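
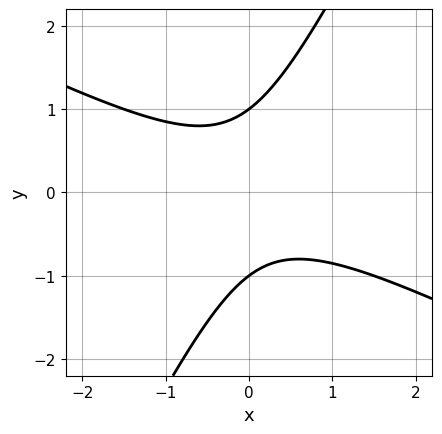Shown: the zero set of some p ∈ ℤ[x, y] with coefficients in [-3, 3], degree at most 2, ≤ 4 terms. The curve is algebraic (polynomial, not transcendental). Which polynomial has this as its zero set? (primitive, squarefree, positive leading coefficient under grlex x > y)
2*x^2 + 3*x*y - 2*y^2 + 2

1. deg p = 2. The shape is more complex than any degree-1 curve.
2. Reading off the gridlines: it misses every integer gridline on the x-axis; among the integer gridlines, it crosses the y-axis at y ∈ {-1, 1}.
3. Putting this together gives p.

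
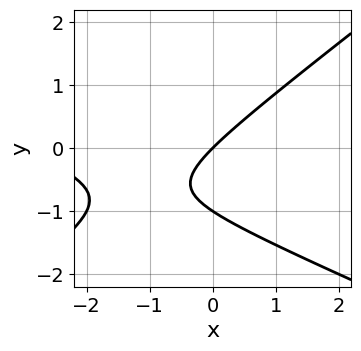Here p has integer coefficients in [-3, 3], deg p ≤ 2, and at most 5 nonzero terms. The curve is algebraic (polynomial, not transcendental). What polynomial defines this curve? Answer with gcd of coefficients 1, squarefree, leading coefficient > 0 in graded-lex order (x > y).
(a) deg p = 2. No degree-1 curve has this shape.
(b) Checking where it meets the axes: one x-axis crossing is at x = 0; among the integer gridlines, it crosses the y-axis at y ∈ {-1, 0}.
(c) These observations pin down the coefficients.

x^2 + x*y - 3*y^2 + 3*x - 3*y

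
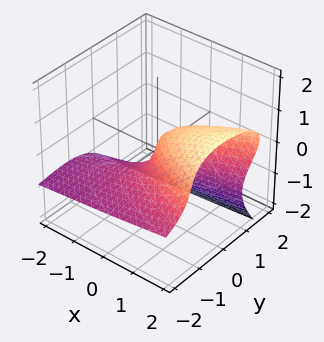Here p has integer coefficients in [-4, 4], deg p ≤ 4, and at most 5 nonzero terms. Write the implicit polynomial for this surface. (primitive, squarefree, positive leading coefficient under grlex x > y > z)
(a) Degree: no degree-2 surface has this shape, so deg p = 3.
(b) Against the integer gridlines: one z-axis crossing is at z = 0; one x-axis crossing is at x = 0.
(c) Putting this together gives p.

3*y*z^2 + 3*z^3 + 2*y^2 - 3*y*z - 2*x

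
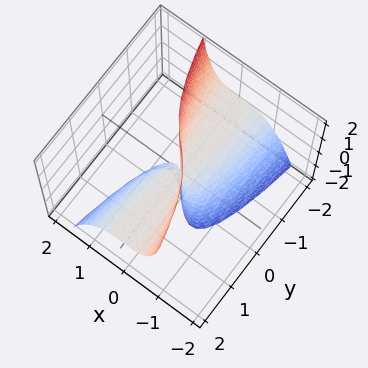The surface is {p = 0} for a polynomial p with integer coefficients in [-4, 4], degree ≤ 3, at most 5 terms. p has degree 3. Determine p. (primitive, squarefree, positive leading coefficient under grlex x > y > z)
First, deg p = 3.
Then, from the axis intercepts and sections: the visible z-axis segment lies entirely on the surface; the visible y-axis segment lies entirely on the surface.
Finally, together with the visible shape, these determine p as stated.

2*x^3 + x*z + y*z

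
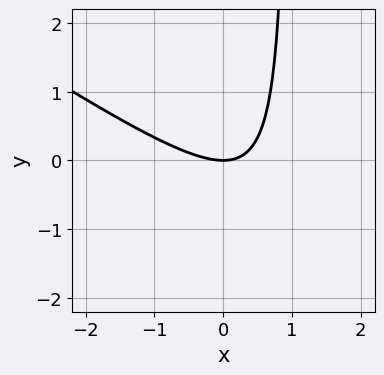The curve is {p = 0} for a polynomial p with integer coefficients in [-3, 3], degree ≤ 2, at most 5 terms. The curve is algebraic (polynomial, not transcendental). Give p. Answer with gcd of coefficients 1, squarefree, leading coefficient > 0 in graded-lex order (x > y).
Degree: no degree-1 curve has this shape, so deg p = 2.
From the axis intercepts and sections: it crosses the y-axis at the gridline y = 0; it crosses the x-axis at the gridline x = 0.
Fitting integer coefficients to these (and the overall shape) gives p.

2*x^2 + 3*x*y - 3*y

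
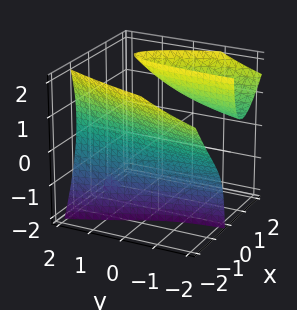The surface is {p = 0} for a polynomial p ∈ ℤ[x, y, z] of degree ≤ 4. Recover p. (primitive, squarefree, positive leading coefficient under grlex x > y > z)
3*x^3 + 2*x*y*z - x*z^2 - 3*x*z + 3

The picture has 3 separate pieces.
deg p = 3.
Observable constraints: it misses every integer gridline on the z-axis; one x-axis crossing is at x = -1; no y-intercept at any integer in the box.
Assembling these constraints gives the stated polynomial.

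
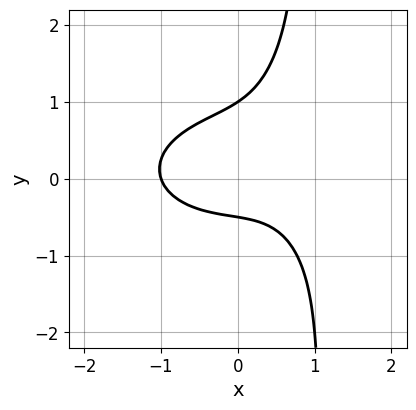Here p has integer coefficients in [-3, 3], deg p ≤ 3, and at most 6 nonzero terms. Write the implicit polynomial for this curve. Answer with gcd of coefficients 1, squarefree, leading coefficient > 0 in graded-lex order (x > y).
x^3 + 2*x*y^2 - 2*y^2 + y + 1

1. The degree is 3 — the shape is more complex than any degree-2 curve.
2. Checking where it meets the axes: one x-axis crossing is at x = -1; one y-axis crossing is at y = 1.
3. Putting this together gives p.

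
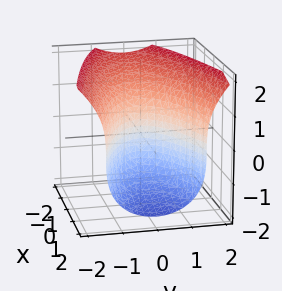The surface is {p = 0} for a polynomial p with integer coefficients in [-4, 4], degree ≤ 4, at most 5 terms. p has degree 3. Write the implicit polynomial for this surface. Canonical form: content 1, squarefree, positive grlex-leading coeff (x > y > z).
z^3 - 3*y^2 + 3*x

(a) deg p = 3. No degree-2 surface has this shape.
(b) Against the integer gridlines: it crosses the z-axis at the gridline z = 0; it crosses the y-axis at the gridline y = 0.
(c) The integer polynomial consistent with all of this is the stated p.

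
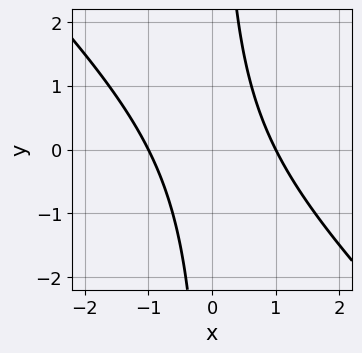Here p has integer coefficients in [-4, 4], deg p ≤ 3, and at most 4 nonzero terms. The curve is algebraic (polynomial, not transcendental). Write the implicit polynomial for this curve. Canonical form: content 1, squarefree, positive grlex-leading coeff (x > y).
x^2 + x*y - 1

The degree is 2 — a generic line meets the curve in up to 2 points.
Reading off the gridlines: the curve avoids every integer y-axis point in the box; the x-axis gridline crossings are at x ∈ {-1, 1}.
Together with the visible shape, these determine p as stated.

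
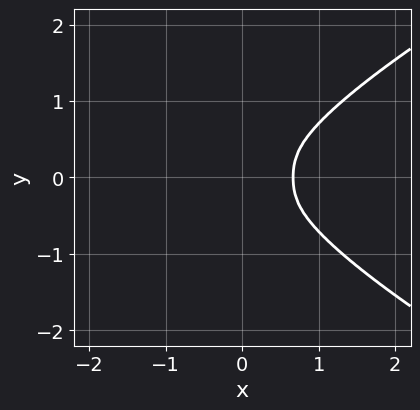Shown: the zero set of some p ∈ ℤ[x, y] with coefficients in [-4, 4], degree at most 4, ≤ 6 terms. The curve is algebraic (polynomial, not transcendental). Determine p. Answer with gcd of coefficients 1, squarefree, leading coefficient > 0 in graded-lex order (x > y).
2*y^4 - 3*x^3 + x*y^2 + 2*x^2

First, degree: a generic line meets the curve in up to 4 points, so deg p = 4.
Then, symmetries: it's symmetric under y → −y, forcing even powers of y.
Finally, fitting integer coefficients to these (and the overall shape) gives p.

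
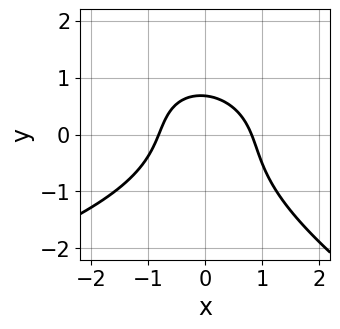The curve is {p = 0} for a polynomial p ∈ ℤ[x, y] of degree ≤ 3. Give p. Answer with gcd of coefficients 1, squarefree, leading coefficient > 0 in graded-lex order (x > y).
x*y^2 + 2*y^3 + 3*x^2 + 2*y - 2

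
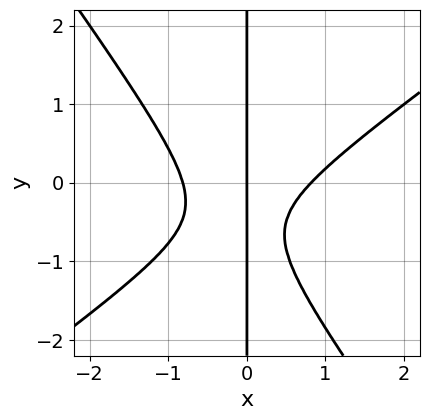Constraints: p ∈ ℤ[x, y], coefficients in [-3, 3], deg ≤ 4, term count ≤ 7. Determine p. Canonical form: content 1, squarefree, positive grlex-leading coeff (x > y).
(a) deg p = 3. No degree-2 curve has this shape.
(b) Checking where it meets the axes: one x-axis crossing is at x = 0; the visible y-axis segment lies entirely on the curve.
(c) Matching integer coefficients to the picture gives p.

3*x^3 - 2*x^2*y - 3*x*y^2 - 3*x*y - 2*x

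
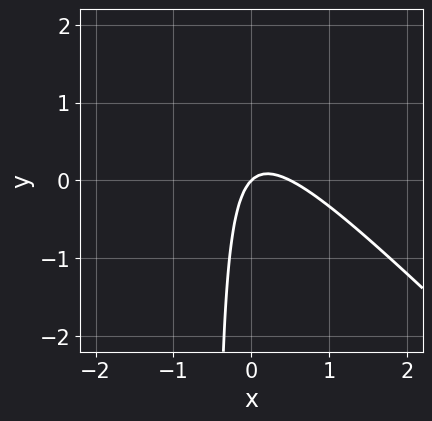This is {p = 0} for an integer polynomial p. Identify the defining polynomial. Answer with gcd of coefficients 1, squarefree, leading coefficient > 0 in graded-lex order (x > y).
2*x^2 + 2*x*y - x + y

1. The degree is 2 — a generic line meets the curve in up to 2 points.
2. From the axis intercepts and sections: it meets the y-axis at y = 0 (among the integer gridlines); it crosses the x-axis at the gridline x = 0.
3. Fitting integer coefficients to these (and the overall shape) gives p.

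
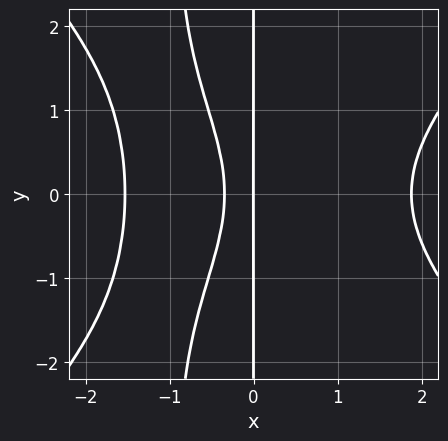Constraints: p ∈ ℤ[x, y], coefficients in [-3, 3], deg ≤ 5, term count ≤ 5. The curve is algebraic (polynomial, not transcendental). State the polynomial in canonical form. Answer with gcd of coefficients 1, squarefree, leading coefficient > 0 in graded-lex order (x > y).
First, deg p = 4.
Next, symmetries: mirror symmetry y ↦ −y ⇒ only even powers of y.
Next, observable constraints: the visible y-axis segment lies entirely on the curve; one x-axis crossing is at x = 0.
Finally, the integer polynomial consistent with all of this is the stated p.

x^4 - x^2*y^2 - x*y^2 - 3*x^2 - x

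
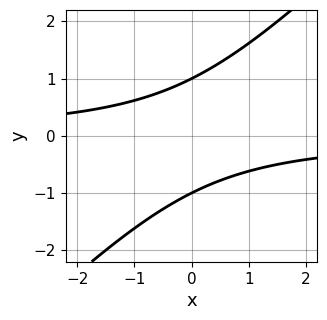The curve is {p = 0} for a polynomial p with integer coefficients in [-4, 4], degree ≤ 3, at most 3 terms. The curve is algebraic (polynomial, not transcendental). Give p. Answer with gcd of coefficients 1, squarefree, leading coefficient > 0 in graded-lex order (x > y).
The degree is 2 — a generic line meets the curve in up to 2 points.
From the axis intercepts and sections: it misses every integer gridline on the x-axis; the y-axis gridline crossings are at y ∈ {-1, 1}.
Putting this together gives p.

x*y - y^2 + 1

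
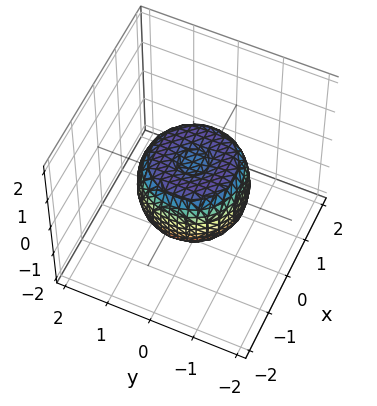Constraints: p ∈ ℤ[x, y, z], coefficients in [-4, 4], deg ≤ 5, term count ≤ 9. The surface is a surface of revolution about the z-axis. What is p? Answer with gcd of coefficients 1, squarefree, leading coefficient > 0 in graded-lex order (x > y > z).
(a) Degree: the shape is more complex than any degree-3 surface, so deg p = 4.
(b) Symmetries: every cross-section ⟂ z is a circle, so x, y appear only via x² + y².
(c) Observable constraints: a circular section at z = 0 has radius between 1 and 2.
(d) Matching integer coefficients to the picture gives p.

2*x^4 + 4*x^2*y^2 + 2*y^4 - 2*x^2 - 2*y^2 + 2*z^2 - 1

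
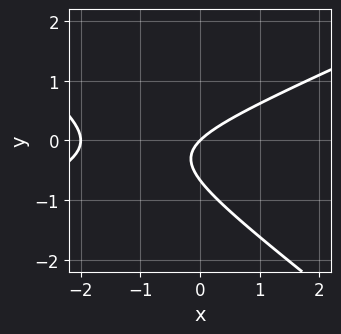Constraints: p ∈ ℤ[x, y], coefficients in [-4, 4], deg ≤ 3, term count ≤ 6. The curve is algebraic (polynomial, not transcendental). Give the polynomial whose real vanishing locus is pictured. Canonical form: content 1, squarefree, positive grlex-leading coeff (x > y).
x^2 - x*y - 3*y^2 + 2*x - 2*y

First, the degree is 2 — no degree-1 curve has this shape.
Then, reading off the gridlines: among the integer gridlines, it crosses the x-axis at x ∈ {-2, 0}; one y-axis crossing is at y = 0.
Finally, fitting integer coefficients to these (and the overall shape) gives p.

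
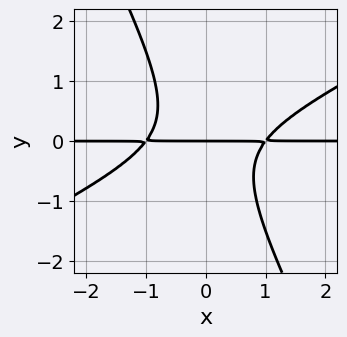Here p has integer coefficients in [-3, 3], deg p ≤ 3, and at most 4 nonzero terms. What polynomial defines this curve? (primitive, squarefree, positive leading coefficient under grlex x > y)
First, deg p = 3. A generic line meets the curve in up to 3 points.
Then, checking where it meets the axes: the visible x-axis segment lies entirely on the curve; one y-axis crossing is at y = 0.
Finally, assembling these constraints gives the stated polynomial.

2*x^2*y - 3*x*y^2 - 2*y^3 - 2*y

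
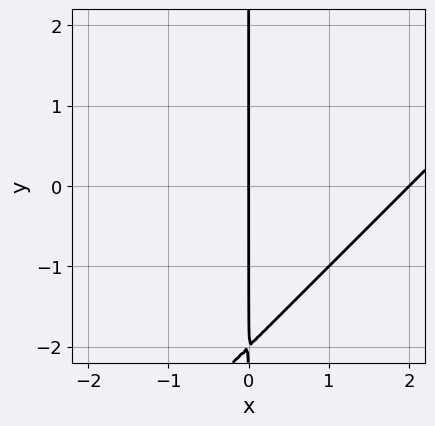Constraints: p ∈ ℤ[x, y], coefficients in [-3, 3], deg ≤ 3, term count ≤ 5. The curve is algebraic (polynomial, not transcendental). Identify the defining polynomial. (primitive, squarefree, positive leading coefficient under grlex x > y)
x^2 - x*y - 2*x

deg p = 2. The shape is more complex than any degree-1 curve.
From the axis intercepts and sections: among the integer gridlines, it crosses the x-axis at x ∈ {0, 2}; the visible y-axis segment lies entirely on the curve.
Solving for integer coefficients yields p as stated.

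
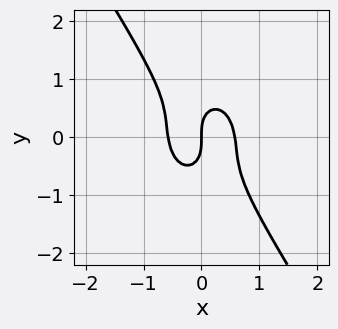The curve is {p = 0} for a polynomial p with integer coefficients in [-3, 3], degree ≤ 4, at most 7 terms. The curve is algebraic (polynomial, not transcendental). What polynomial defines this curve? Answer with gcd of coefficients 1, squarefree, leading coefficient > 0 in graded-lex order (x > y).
deg p = 3. The shape is more complex than any degree-2 curve.
Observable constraints: it meets the y-axis at y = 0 (among the integer gridlines); it meets the x-axis at x = 0 (among the integer gridlines).
Solving for integer coefficients yields p as stated.

3*x^3 + x^2*y + x*y^2 + y^3 - x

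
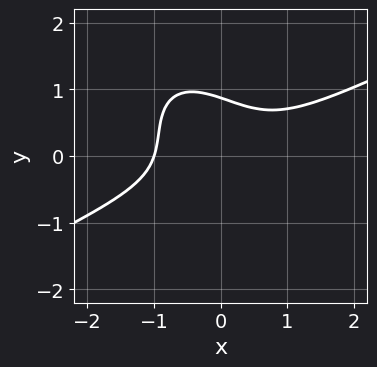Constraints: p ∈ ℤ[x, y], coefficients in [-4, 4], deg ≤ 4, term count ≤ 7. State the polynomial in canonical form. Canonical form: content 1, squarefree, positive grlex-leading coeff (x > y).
2*x^3 - 2*x^2*y - 3*x*y^2 - 3*y^3 + 2

(a) deg p = 3. The shape is more complex than any degree-2 curve.
(b) Observable constraints: it meets the x-axis at x = -1 (among the integer gridlines).
(c) These observations pin down the coefficients.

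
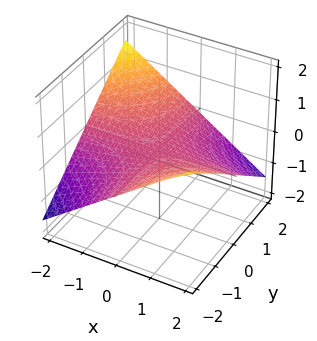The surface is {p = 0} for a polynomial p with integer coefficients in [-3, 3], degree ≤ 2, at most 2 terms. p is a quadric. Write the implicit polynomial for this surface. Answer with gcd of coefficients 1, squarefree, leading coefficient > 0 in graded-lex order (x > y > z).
x*y + 3*z

deg p = 2.
From the axis intercepts and sections: it meets the z-axis at z = 0 (among the integer gridlines); every point of the x-axis in the box is on the surface; the visible y-axis segment lies entirely on the surface.
Together with the visible shape, these determine p as stated.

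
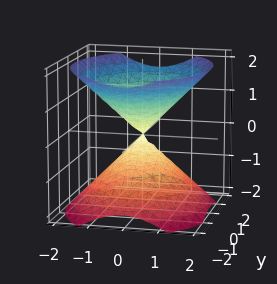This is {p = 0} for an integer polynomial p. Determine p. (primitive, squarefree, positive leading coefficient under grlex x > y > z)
The picture has 2 separate pieces. Treating them together as one polynomial.
Degree: two nappes meeting at a single point; a quadric, so deg p = 2.
Symmetries: the y ↦ −y reflection is a symmetry, so y appears only in even powers; it's symmetric under z → −z, forcing even powers of z; the x ↦ −x reflection is a symmetry, so x appears only in even powers.
Checking where it meets the axes: one y-axis crossing is at y = 0; one x-axis crossing is at x = 0; it crosses the z-axis at the gridline z = 0.
Assembling these constraints gives the stated polynomial.

3*x^2 + 2*y^2 - 3*z^2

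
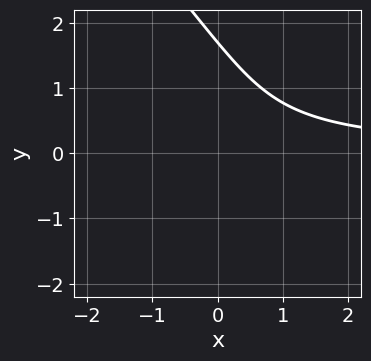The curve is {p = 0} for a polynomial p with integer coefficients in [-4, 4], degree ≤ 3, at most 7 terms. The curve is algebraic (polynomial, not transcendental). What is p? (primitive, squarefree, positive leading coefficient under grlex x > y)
First, the degree is 3 — no degree-2 curve has this shape.
Next, checking where it meets the axes: no x-intercept at any integer in the box.
Finally, the integer polynomial consistent with all of this is the stated p.

x*y^2 + y^3 + 2*x*y - y^2 - 2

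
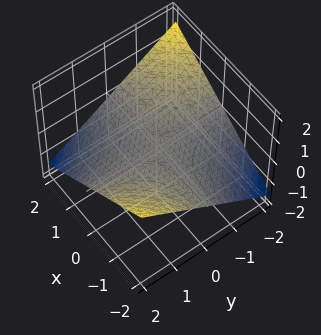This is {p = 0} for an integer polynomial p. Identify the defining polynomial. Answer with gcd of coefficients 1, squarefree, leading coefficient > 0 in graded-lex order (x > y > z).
x*y + 3*z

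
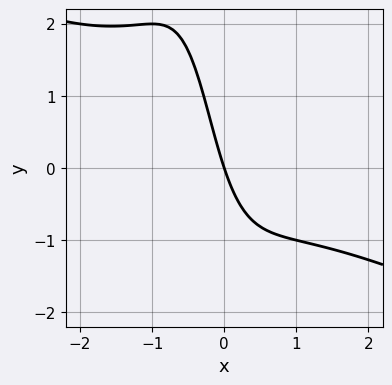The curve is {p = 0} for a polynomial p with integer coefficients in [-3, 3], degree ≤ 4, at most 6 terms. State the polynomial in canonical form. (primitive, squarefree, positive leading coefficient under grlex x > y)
x^3 + 2*x^2*y + x*y + 3*x + y

First, degree: a generic line meets the curve in up to 3 points, so deg p = 3.
Next, from the visible intercepts: it meets the y-axis at y = 0 (among the integer gridlines); it crosses the x-axis at the gridline x = 0.
Finally, solving for integer coefficients yields p as stated.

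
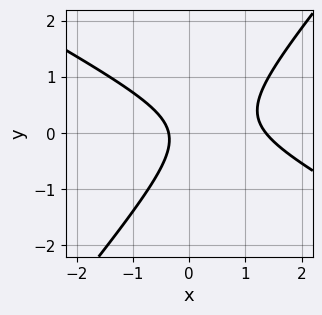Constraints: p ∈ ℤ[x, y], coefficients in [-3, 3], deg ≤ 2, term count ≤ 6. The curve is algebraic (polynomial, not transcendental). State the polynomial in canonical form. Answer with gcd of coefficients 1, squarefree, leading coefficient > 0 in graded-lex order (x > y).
2*x^2 + 2*x*y - 3*y^2 - 2*x - 1

(a) Degree: the shape is more complex than any degree-1 curve, so deg p = 2.
(b) Reading off the gridlines: the curve avoids every integer y-axis point in the box.
(c) Fitting integer coefficients to these (and the overall shape) gives p.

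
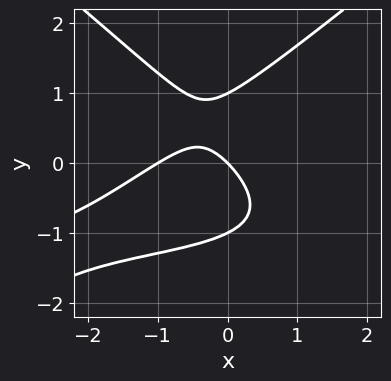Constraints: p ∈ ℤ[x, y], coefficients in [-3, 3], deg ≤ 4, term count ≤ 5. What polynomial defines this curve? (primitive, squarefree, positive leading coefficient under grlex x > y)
2*x^2*y - 3*y^3 + 3*x^2 + 3*x + 3*y

First, the degree is 3 — the shape is more complex than any degree-2 curve.
Next, reading off the gridlines: the y-axis gridline crossings are at y ∈ {-1, 0, 1}; the x-axis gridline crossings are at x ∈ {-1, 0}.
Finally, matching integer coefficients to the picture gives p.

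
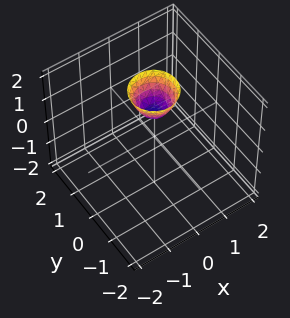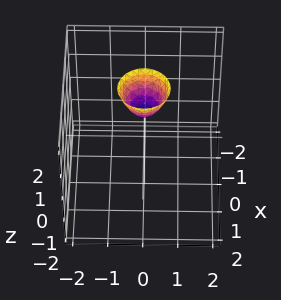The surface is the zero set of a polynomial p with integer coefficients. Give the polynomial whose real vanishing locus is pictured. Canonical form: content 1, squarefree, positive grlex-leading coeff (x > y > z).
Degree: the shape is more complex than any degree-1 surface, so deg p = 2.
By symmetry, the surface is invariant under rotation about z: p = q(x² + y², z).
Reading off the gridlines: a circular section at z = 2 has radius between 0 and 1; no y-intercept at any integer in the box; the surface avoids every integer x-axis point in the box.
Assembling these constraints gives the stated polynomial. Check: (0, 0, 1) on the z-axis lies on the surface, and p(0, 0, 1) = 0. ✓

2*x^2 + 2*y^2 - z + 1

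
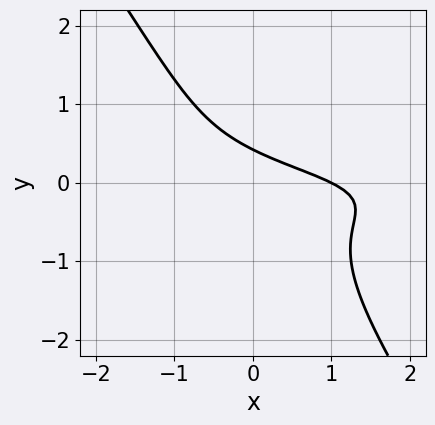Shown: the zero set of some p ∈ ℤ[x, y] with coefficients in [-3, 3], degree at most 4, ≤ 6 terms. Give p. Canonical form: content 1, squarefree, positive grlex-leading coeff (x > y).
deg p = 3. The shape is more complex than any degree-2 curve.
Observable constraints: it meets the x-axis at x = 1 (among the integer gridlines).
Solving for integer coefficients yields p as stated.

3*x*y^2 + 2*y^3 + x + 2*y - 1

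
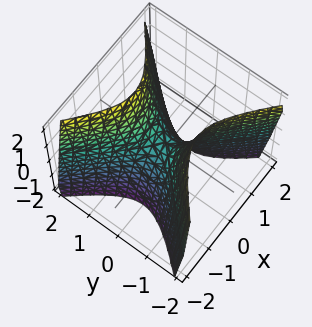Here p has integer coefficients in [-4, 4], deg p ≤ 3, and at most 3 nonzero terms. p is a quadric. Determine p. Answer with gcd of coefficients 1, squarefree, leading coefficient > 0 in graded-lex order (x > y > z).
2*x^2 - 2*y^2 + z

(a) The degree is 2 — a saddle surface; a quadric.
(b) Symmetries: mirror symmetry x ↦ −x ⇒ only even powers of x; mirror symmetry y ↦ −y ⇒ only even powers of y.
(c) From the visible intercepts: it crosses the z-axis at the gridline z = 0; it crosses the x-axis at the gridline x = 0.
(d) The integer polynomial consistent with all of this is the stated p.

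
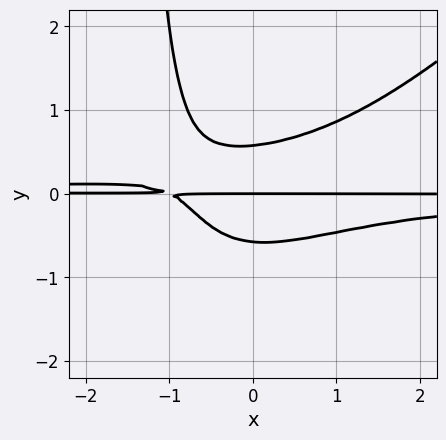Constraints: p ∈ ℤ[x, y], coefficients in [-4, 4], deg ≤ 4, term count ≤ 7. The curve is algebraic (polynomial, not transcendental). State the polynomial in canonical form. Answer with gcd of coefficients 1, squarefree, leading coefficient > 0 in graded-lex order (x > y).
First, the degree is 4 — the shape is more complex than any degree-3 curve.
Next, checking where it meets the axes: one y-axis crossing is at y = 0; the visible x-axis segment lies entirely on the curve.
Finally, putting this together gives p.

2*x^2*y^2 - 2*x*y^3 - 3*y^3 + x*y + y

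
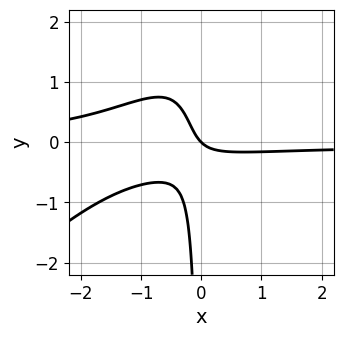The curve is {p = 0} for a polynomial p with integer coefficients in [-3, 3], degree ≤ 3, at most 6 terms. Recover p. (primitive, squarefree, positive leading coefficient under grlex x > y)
2*x^2*y - 2*x*y^2 + 3*x*y + x + y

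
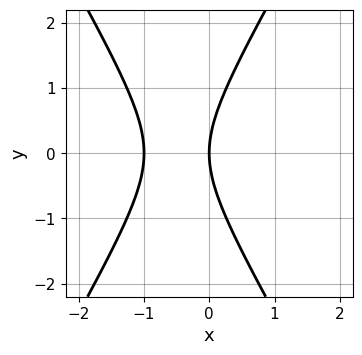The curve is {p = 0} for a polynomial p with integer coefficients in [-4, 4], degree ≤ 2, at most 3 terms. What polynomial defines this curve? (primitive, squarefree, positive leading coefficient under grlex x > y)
The degree is 2 — a generic line meets the curve in up to 2 points.
Symmetries: the y ↦ −y reflection is a symmetry, so y appears only in even powers.
Checking where it meets the axes: it crosses the y-axis at the gridline y = 0; the x-axis gridline crossings are at x ∈ {-1, 0}.
Putting this together gives p.

3*x^2 - y^2 + 3*x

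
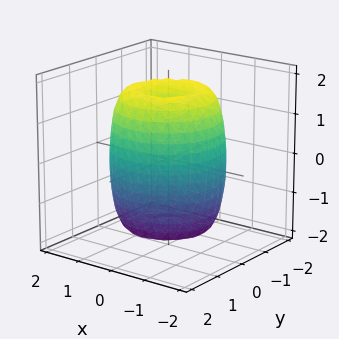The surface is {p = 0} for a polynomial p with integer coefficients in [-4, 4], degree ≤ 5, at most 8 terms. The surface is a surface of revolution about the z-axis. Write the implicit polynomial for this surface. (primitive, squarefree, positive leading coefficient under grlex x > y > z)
2*x^4 + 4*x^2*y^2 + 2*y^4 - 3*x^2 - 3*y^2 + z^2 - 2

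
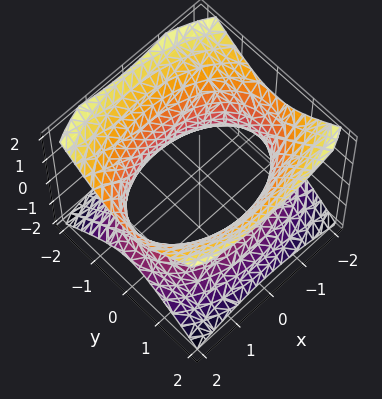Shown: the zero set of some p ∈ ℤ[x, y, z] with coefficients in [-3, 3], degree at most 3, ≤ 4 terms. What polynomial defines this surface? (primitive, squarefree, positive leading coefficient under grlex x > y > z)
x^2 + 2*y^2 - 2*z^2 - 3

deg p = 2. An hourglass — one-sheet hyperboloid; a quadric.
Symmetries: the x ↦ −x reflection is a symmetry, so x appears only in even powers; it's symmetric under y → −y, forcing even powers of y; the z ↦ −z reflection is a symmetry, so z appears only in even powers.
From the visible intercepts: the surface avoids every integer z-axis point in the box.
The integer polynomial consistent with all of this is the stated p.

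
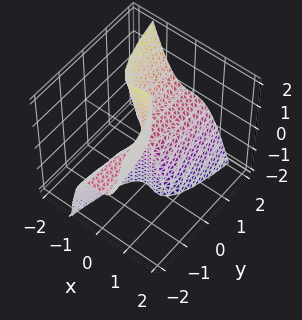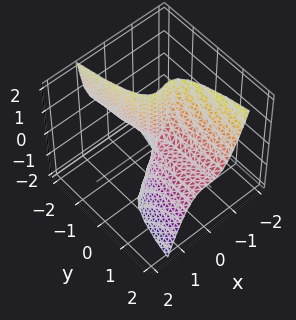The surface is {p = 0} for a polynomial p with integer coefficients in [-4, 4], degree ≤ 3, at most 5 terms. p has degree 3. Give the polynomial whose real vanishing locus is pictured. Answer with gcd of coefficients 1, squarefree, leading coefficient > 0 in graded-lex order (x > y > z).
3*x^3 + x^2*z + y*z

deg p = 3.
From the visible intercepts: the visible z-axis segment lies entirely on the surface; one x-axis crossing is at x = 0.
Assembling these constraints gives the stated polynomial.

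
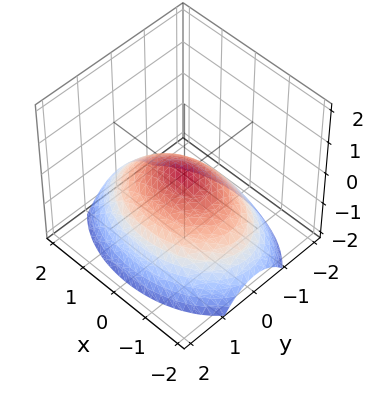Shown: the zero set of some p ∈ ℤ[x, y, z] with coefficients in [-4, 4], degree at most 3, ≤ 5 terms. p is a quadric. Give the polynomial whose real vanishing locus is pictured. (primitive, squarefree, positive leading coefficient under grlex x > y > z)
x^2 + 2*y^2 + 3*z

First, the degree is 2 — a paraboloid; a quadric.
Next, symmetries: it's symmetric under y → −y, forcing even powers of y; mirror symmetry x ↦ −x ⇒ only even powers of x.
Next, from the axis intercepts and sections: it meets the z-axis at z = 0 (among the integer gridlines); it crosses the x-axis at the gridline x = 0.
Finally, solving for integer coefficients yields p as stated.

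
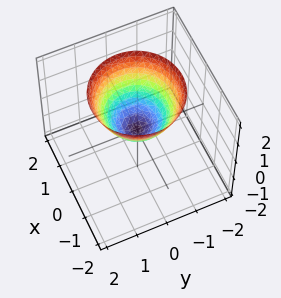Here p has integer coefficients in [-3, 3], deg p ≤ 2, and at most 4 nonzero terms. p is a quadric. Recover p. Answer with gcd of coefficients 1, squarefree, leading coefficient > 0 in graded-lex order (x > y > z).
1. Degree: a paraboloid; a quadric, so deg p = 2.
2. By symmetry, the surface is invariant under rotation about z: p = q(x² + y², z).
3. Checking where it meets the axes: it crosses the z-axis at the gridline z = 0; a circular section at z = 1 has radius exactly 1; it meets the y-axis at y = 0 (among the integer gridlines).
4. Assembling these constraints gives the stated polynomial.

x^2 + y^2 - z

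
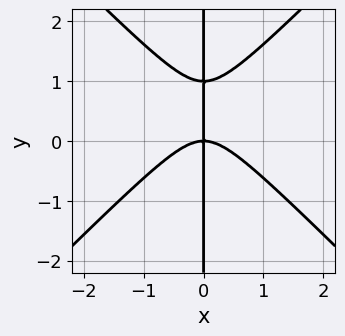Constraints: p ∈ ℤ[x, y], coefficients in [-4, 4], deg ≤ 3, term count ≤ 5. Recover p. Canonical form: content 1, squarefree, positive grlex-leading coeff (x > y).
(a) The degree is 3 — a generic line meets the curve in up to 3 points.
(b) Reading off the gridlines: the visible y-axis segment lies entirely on the curve; it meets the x-axis at x = 0 (among the integer gridlines).
(c) Matching integer coefficients to the picture gives p.

x^3 - x*y^2 + x*y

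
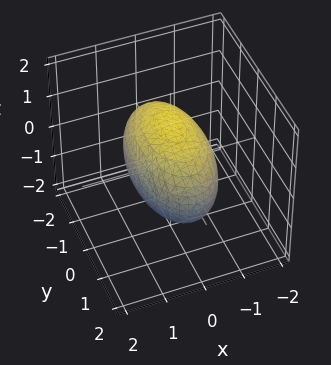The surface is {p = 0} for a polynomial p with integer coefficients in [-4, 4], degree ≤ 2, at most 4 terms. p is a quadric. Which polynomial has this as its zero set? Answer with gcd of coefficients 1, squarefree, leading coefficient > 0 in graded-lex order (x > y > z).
3*x^2 + y^2 + 2*z^2 - 3

(a) The degree is 2 — a closed, bounded, convex surface; a quadric.
(b) Symmetries: the x ↦ −x reflection is a symmetry, so x appears only in even powers; the y ↦ −y reflection is a symmetry, so y appears only in even powers; the z ↦ −z reflection is a symmetry, so z appears only in even powers.
(c) Observable constraints: the x-axis gridline crossings are at x ∈ {-1, 1}.
(d) Putting this together gives p.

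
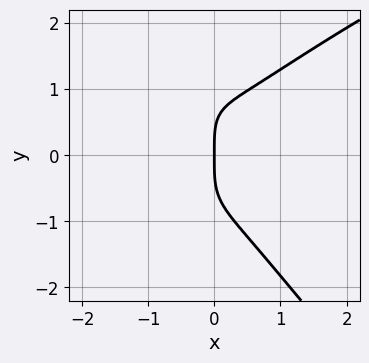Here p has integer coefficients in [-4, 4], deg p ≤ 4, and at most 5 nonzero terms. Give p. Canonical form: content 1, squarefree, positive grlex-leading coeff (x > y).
x*y^3 + y^4 - 3*x^3 - 2*x

(a) deg p = 4.
(b) From the axis intercepts and sections: it meets the y-axis at y = 0 (among the integer gridlines); one x-axis crossing is at x = 0.
(c) Matching integer coefficients to the picture gives p.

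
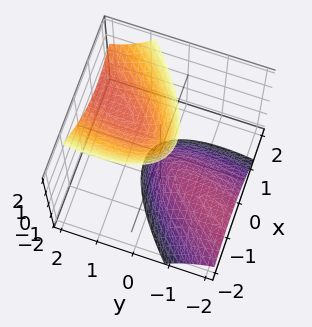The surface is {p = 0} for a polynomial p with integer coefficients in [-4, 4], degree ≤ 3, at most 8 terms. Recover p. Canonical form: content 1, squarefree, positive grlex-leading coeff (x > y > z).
(a) I count 2 distinct pieces.
(b) Degree: the shape is more complex than any degree-1 surface, so deg p = 2.
(c) From the axis intercepts and sections: among the integer gridlines, it crosses the z-axis at z ∈ {-1, 1}; the surface avoids every integer x-axis point in the box; no y-intercept at any integer in the box.
(d) Together with the visible shape, these determine p as stated.

3*x^2 - 3*x*y + y^2 - 3*y*z - z^2 + 1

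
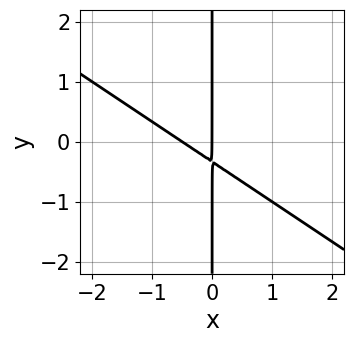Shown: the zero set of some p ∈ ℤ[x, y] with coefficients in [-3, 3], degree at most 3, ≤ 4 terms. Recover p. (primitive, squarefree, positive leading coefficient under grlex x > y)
2*x^2 + 3*x*y + x

First, the degree is 2 — the shape is more complex than any degree-1 curve.
Next, against the integer gridlines: it crosses the x-axis at the gridline x = 0; every point of the y-axis in the box is on the curve.
Finally, solving for integer coefficients yields p as stated.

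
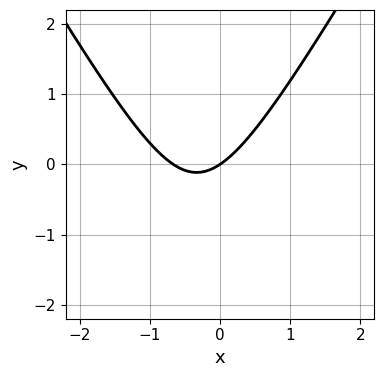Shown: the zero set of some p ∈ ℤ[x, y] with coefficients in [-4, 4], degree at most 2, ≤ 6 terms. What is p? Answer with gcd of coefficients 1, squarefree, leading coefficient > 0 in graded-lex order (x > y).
3*x^2 - y^2 + 2*x - 3*y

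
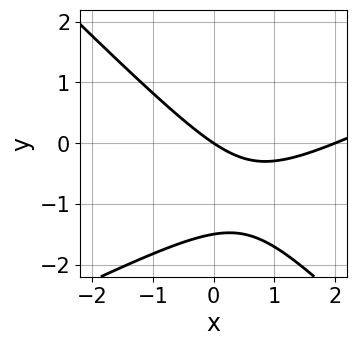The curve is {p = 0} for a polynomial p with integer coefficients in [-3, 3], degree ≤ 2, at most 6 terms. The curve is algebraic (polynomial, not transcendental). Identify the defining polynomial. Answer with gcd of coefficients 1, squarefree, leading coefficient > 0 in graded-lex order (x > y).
x^2 - x*y - 2*y^2 - 2*x - 3*y

1. The degree is 2 — a generic line meets the curve in up to 2 points.
2. Reading off the gridlines: one y-axis crossing is at y = 0; the x-axis gridline crossings are at x ∈ {0, 2}.
3. Putting this together gives p.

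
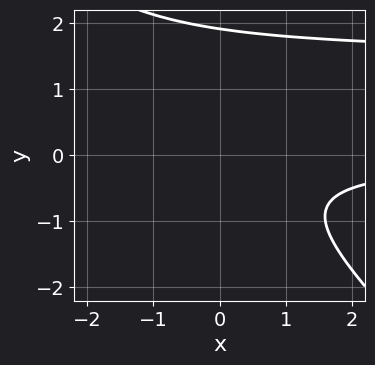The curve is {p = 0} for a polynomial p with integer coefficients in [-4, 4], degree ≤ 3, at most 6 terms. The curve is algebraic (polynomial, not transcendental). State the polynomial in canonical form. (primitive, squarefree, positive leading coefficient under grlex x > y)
Degree: a generic line meets the curve in up to 3 points, so deg p = 3.
Against the integer gridlines: no x-intercept at any integer in the box.
Assembling these constraints gives the stated polynomial.

2*x*y^2 + 2*y^3 - 3*x*y - 3*y^2 - 3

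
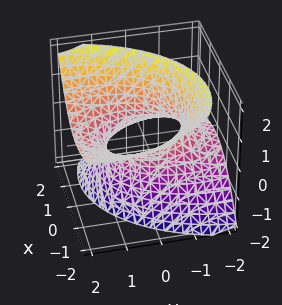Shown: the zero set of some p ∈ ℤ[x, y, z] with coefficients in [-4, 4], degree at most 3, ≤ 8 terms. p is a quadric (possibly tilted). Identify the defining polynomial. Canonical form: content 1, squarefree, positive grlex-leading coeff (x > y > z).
1. Degree: the shape is more complex than any degree-1 surface, so deg p = 2.
2. Against the integer gridlines: among the integer gridlines, it crosses the x-axis at x ∈ {-1, 1}; no z-intercept at any integer in the box.
3. Assembling these constraints gives the stated polynomial.

2*x^2 + 2*x*z + y^2 - 3*y*z - 2*z^2 - 2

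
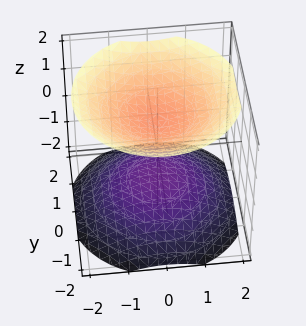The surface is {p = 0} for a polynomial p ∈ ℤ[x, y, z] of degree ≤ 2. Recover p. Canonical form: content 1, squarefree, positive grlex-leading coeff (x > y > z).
2*x^2 + 2*y^2 - 3*z^2 + 3

(a) There are 2 components. They look like related sheets of one shape, so recover p as a whole.
(b) deg p = 2. The shape is more complex than any degree-1 surface.
(c) Symmetry: the z-axis is an axis of rotation, so x and y enter only as x² + y².
(d) Observable constraints: the surface avoids every integer y-axis point in the box; the z-axis gridline crossings are at z ∈ {-1, 1}.
(e) Putting this together gives p.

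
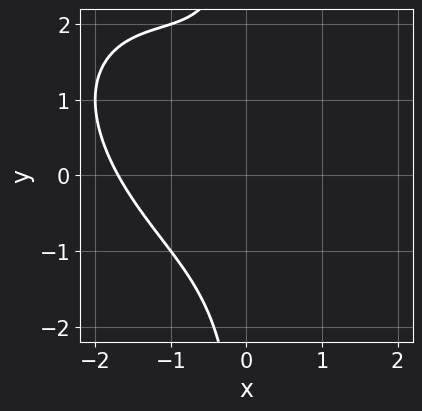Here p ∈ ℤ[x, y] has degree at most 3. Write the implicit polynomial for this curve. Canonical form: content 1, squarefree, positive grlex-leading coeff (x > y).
x^3 + x^2*y + x*y^2 + x^2 + 2

1. deg p = 3. The shape is more complex than any degree-2 curve.
2. From the visible intercepts: no y-intercept at any integer in the box.
3. The integer polynomial consistent with all of this is the stated p.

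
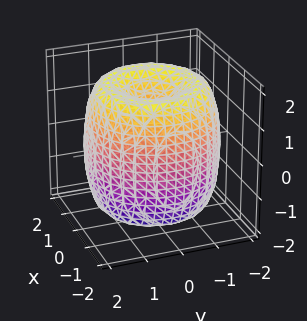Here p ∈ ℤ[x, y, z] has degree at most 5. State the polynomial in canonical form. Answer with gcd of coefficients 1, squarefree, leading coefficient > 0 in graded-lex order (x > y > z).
x^4 + 2*x^2*y^2 + y^4 - 3*x^2 - 3*y^2 + z^2 - 1

The degree is 4 — a generic line meets the surface in up to 4 points.
Symmetry: every cross-section ⟂ z is a circle, so x, y appear only via x² + y².
Checking where it meets the axes: the z-axis gridline crossings are at z ∈ {-1, 1}; a circular section at z = 0 has radius between 1 and 2.
Matching integer coefficients to the picture gives p.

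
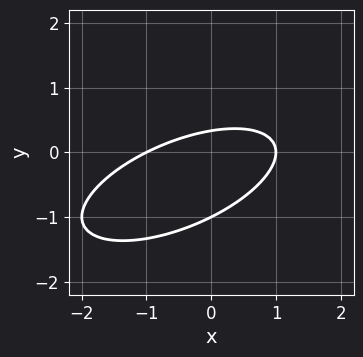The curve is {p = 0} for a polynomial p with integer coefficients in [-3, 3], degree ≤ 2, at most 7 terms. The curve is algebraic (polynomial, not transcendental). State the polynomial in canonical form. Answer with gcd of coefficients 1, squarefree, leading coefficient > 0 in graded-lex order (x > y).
1. The degree is 2 — the shape is more complex than any degree-1 curve.
2. From the axis intercepts and sections: among the integer gridlines, it crosses the x-axis at x ∈ {-1, 1}; one y-axis crossing is at y = -1.
3. These observations pin down the coefficients.

x^2 - 2*x*y + 3*y^2 + 2*y - 1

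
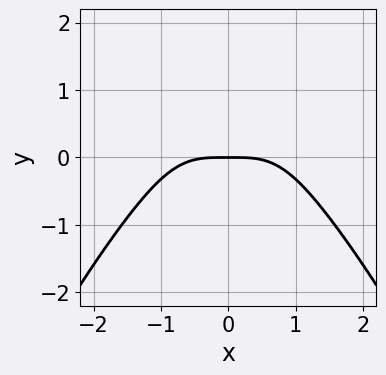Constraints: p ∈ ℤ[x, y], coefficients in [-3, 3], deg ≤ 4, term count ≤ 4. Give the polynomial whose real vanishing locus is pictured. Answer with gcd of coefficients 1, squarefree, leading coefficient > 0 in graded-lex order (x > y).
2*x^4 + 3*x^2*y + 2*y^3 + 3*y

Degree: the shape is more complex than any degree-3 curve, so deg p = 4.
Symmetries: the x ↦ −x reflection is a symmetry, so x appears only in even powers.
From the visible intercepts: it crosses the y-axis at the gridline y = 0; it meets the x-axis at x = 0 (among the integer gridlines).
Solving for integer coefficients yields p as stated.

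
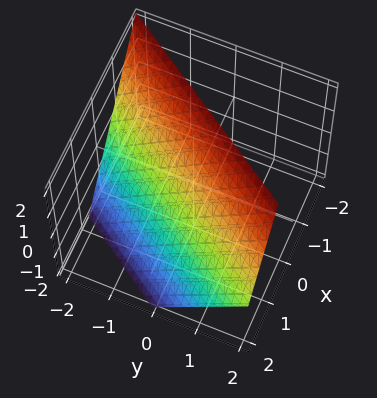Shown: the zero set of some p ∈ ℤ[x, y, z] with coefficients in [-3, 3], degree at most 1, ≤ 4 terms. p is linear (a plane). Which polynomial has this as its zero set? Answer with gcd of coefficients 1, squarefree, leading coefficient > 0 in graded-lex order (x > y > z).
deg p = 1. Every cross-section is a straight line — this is a plane.
Checking where it meets the axes: one y-axis crossing is at y = -1; it meets the z-axis at z = 1 (among the integer gridlines).
Assembling these constraints gives the stated polynomial.

3*x - 2*y + 2*z - 2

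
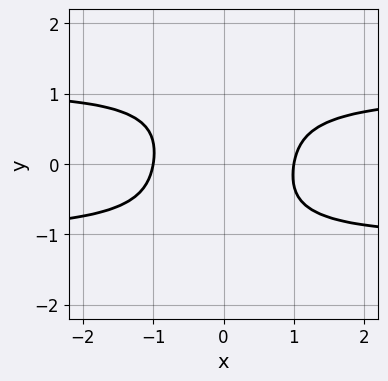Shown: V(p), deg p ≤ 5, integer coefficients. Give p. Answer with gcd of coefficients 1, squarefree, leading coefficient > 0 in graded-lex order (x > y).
3*x^2*y^2 + 3*y^4 - 3*x^2 + x*y + 3

(a) Degree: the shape is more complex than any degree-3 curve, so deg p = 4.
(b) From the visible intercepts: the x-axis gridline crossings are at x ∈ {-1, 1}; it misses every integer gridline on the y-axis.
(c) Matching integer coefficients to the picture gives p.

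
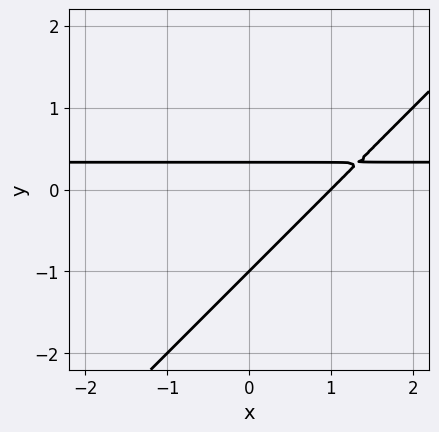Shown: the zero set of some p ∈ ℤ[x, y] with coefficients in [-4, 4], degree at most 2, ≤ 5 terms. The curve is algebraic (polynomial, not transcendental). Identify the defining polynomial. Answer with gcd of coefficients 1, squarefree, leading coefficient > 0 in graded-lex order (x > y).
3*x*y - 3*y^2 - x - 2*y + 1

1. The degree is 2 — the shape is more complex than any degree-1 curve.
2. Checking where it meets the axes: it crosses the x-axis at the gridline x = 1; it meets the y-axis at y = -1 (among the integer gridlines).
3. These observations pin down the coefficients.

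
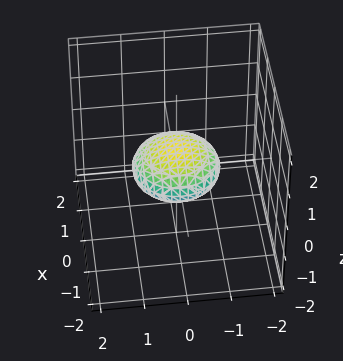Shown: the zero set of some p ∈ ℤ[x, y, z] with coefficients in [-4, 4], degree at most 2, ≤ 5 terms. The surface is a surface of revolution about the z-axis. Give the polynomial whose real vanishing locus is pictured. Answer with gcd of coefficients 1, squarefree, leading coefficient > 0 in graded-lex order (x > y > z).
x^2 + y^2 + 3*z^2 - 1

1. The degree is 2 — a generic line meets the surface in up to 2 points.
2. Symmetry: the surface is invariant under rotation about z: p = q(x² + y², z).
3. Against the integer gridlines: the y-axis gridline crossings are at y ∈ {-1, 1}; the x-axis gridline crossings are at x ∈ {-1, 1}; a circular section at z = 0 has radius exactly 1.
4. Fitting integer coefficients to these (and the overall shape) gives p.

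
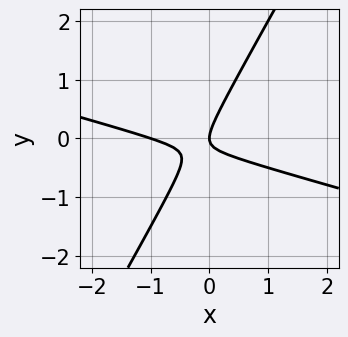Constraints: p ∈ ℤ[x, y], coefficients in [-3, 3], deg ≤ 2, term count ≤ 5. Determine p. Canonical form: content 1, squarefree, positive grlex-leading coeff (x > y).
1. The degree is 2 — the shape is more complex than any degree-1 curve.
2. From the visible intercepts: it crosses the y-axis at the gridline y = 0; the x-axis gridline crossings are at x ∈ {-1, 0}.
3. Putting this together gives p.

x^2 + 3*x*y - 2*y^2 + x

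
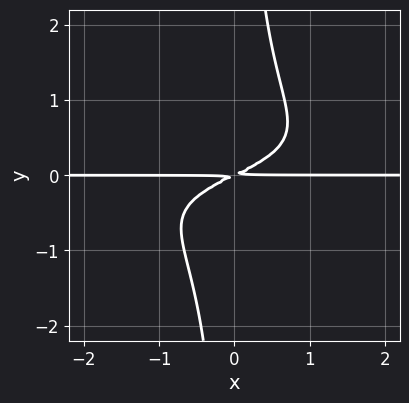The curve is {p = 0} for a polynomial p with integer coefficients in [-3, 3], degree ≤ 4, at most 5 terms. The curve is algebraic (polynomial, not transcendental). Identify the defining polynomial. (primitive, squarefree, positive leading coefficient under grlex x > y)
(a) Degree: no degree-3 curve has this shape, so deg p = 4.
(b) From the axis intercepts and sections: the visible x-axis segment lies entirely on the curve.
(c) These observations pin down the coefficients.

2*x*y^3 + x*y - 2*y^2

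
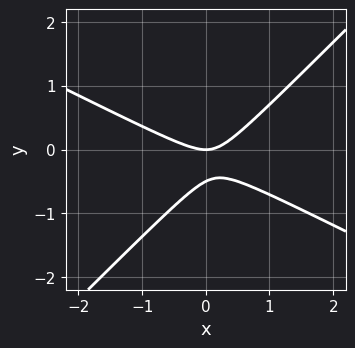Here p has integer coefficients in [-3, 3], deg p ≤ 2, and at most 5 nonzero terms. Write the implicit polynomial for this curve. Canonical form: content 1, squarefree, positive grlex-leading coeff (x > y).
First, degree: the shape is more complex than any degree-1 curve, so deg p = 2.
Then, against the integer gridlines: it crosses the x-axis at the gridline x = 0; it crosses the y-axis at the gridline y = 0.
Finally, assembling these constraints gives the stated polynomial.

x^2 + x*y - 2*y^2 - y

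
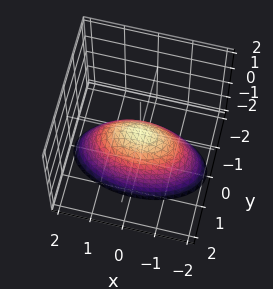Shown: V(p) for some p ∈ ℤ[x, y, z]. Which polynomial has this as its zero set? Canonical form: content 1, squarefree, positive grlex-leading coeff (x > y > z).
First, degree: a single bowl opening along one axis; a quadric, so deg p = 2.
Next, symmetries: it's symmetric under x → −x, forcing even powers of x; the y ↦ −y reflection is a symmetry, so y appears only in even powers.
Then, from the visible intercepts: it crosses the y-axis at the gridline y = 0; one z-axis crossing is at z = 0.
Finally, these observations pin down the coefficients.

x^2 + 3*y^2 + 2*z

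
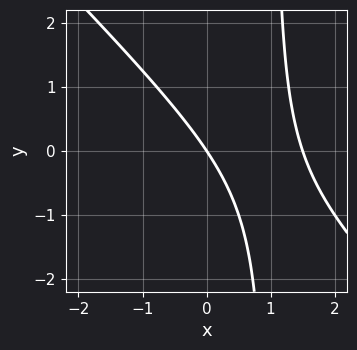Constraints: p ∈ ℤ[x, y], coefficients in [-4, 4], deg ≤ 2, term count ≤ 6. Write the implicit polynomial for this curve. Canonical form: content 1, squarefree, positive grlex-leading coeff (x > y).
2*x^2 + 2*x*y - 3*x - 2*y

The degree is 2 — a generic line meets the curve in up to 2 points.
From the axis intercepts and sections: it meets the x-axis at x = 0 (among the integer gridlines); one y-axis crossing is at y = 0.
Together with the visible shape, these determine p as stated.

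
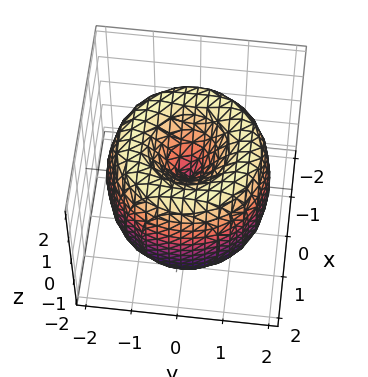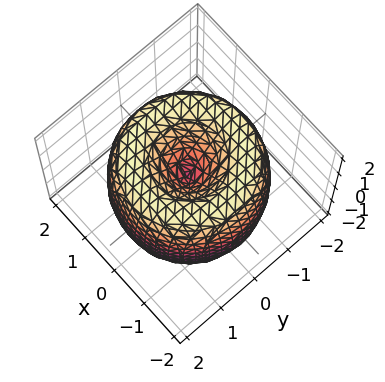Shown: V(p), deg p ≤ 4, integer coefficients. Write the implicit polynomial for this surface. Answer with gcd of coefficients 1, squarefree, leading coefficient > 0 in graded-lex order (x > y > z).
x^4 + 2*x^2*y^2 + y^4 - 3*x^2 - 3*y^2 + z^2

The degree is 4 — the shape is more complex than any degree-3 surface.
Symmetries: the z-axis is an axis of rotation, so x and y enter only as x² + y².
From the visible intercepts: a circular section at z = 1 has radius between 0 and 1; it meets the y-axis at y = 0 (among the integer gridlines).
Together with the visible shape, these determine p as stated.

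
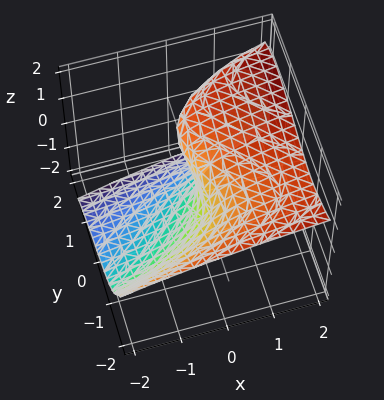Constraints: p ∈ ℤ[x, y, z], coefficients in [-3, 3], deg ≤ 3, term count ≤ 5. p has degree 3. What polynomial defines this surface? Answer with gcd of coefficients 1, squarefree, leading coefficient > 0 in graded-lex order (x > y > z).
y^3 + 2*z^3 - 3*y*z - 3*x

First, the degree is 3 — the shape is more complex than any degree-2 surface.
Then, from the axis intercepts and sections: it meets the x-axis at x = 0 (among the integer gridlines); it meets the y-axis at y = 0 (among the integer gridlines).
Finally, solving for integer coefficients yields p as stated.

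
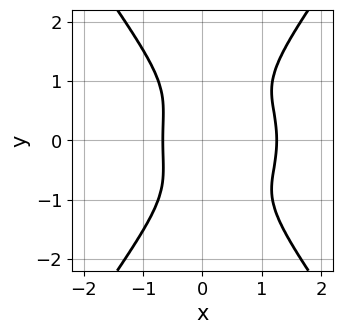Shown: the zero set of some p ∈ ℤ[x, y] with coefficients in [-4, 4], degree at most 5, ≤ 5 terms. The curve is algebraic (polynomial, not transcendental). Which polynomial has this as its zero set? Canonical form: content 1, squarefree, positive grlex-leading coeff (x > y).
2*x^4 + x^2*y^2 - y^4 - 2*x^3 - 1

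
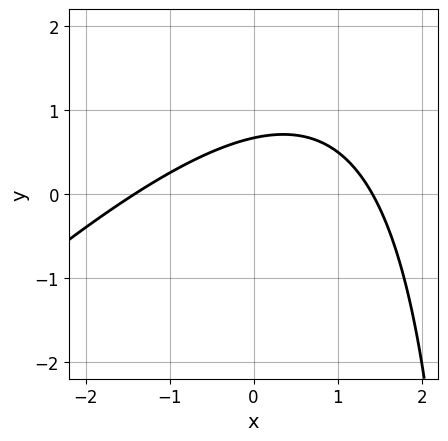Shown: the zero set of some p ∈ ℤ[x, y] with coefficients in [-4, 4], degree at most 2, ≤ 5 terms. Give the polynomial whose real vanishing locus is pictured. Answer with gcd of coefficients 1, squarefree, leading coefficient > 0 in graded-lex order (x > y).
deg p = 2. The shape is more complex than any degree-1 curve.
Putting this together gives p.

x^2 - x*y + 3*y - 2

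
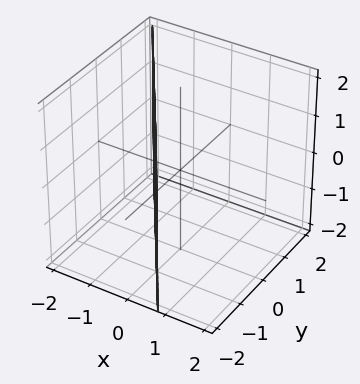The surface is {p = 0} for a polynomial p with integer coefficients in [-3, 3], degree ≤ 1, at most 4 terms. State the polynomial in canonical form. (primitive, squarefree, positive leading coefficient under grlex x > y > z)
3*x + 2*y + 2

First, deg p = 1. Every cross-section is a straight line — this is a plane.
Then, from the axis intercepts and sections: the surface avoids every integer z-axis point in the box; one y-axis crossing is at y = -1.
Finally, these observations pin down the coefficients.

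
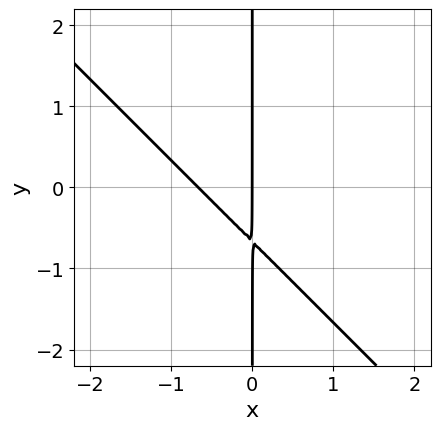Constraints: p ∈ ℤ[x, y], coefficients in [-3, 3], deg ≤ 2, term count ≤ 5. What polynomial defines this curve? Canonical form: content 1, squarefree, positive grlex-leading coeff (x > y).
3*x^2 + 3*x*y + 2*x

The degree is 2 — no degree-1 curve has this shape.
From the axis intercepts and sections: every point of the y-axis in the box is on the curve; it meets the x-axis at x = 0 (among the integer gridlines).
The integer polynomial consistent with all of this is the stated p.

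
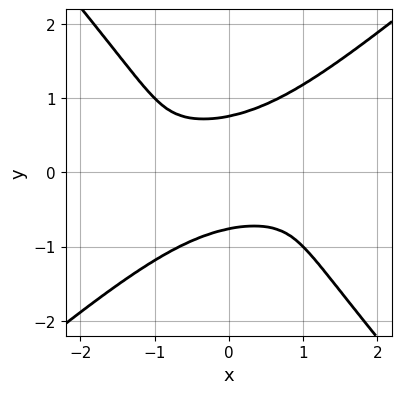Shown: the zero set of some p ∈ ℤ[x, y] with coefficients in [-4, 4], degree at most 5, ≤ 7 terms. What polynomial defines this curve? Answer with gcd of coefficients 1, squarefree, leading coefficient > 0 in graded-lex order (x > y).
3*x^2*y^2 - x*y^3 - 3*y^4 + 2*x*y + 1

(a) deg p = 4. No degree-3 curve has this shape.
(b) From the axis intercepts and sections: the curve avoids every integer x-axis point in the box.
(c) Putting this together gives p.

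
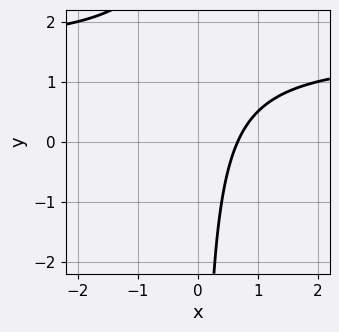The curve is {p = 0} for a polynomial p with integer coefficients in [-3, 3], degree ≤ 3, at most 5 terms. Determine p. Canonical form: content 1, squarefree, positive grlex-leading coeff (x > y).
1. The degree is 2 — the shape is more complex than any degree-1 curve.
2. Observable constraints: the curve avoids every integer y-axis point in the box.
3. Solving for integer coefficients yields p as stated.

2*x*y - 3*x + 2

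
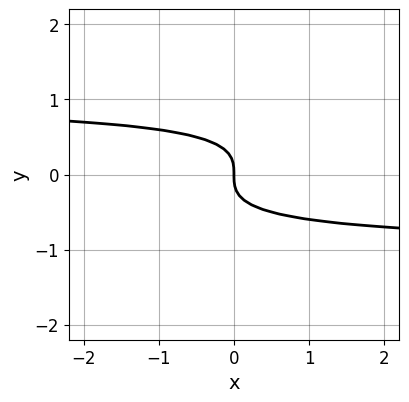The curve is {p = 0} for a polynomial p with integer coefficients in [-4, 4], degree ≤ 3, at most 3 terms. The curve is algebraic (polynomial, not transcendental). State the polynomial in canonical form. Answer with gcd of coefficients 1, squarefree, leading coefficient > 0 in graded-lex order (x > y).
(a) The degree is 3 — no degree-2 curve has this shape.
(b) Checking where it meets the axes: one x-axis crossing is at x = 0; one y-axis crossing is at y = 0.
(c) These observations pin down the coefficients.

x*y^2 - 3*y^3 - x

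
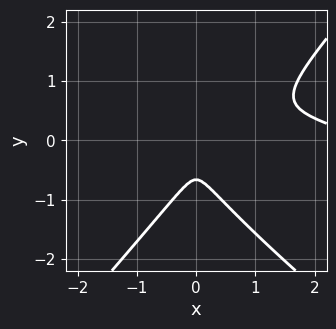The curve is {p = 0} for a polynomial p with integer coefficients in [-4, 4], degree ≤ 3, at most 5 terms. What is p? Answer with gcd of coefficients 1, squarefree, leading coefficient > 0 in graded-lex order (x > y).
(a) deg p = 3.
(b) The integer polynomial consistent with all of this is the stated p.

x^3 + 3*x^2*y - 3*y^3 - 3*x^2 - 2*y^2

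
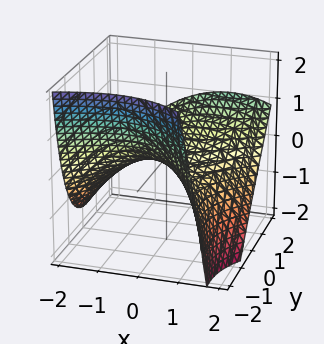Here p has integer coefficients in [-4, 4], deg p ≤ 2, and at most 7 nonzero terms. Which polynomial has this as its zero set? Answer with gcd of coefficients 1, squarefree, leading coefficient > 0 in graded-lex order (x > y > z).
First, deg p = 2. No degree-1 surface has this shape.
Then, from the visible intercepts: it crosses the x-axis at the gridline x = 0; it crosses the z-axis at the gridline z = 0.
Finally, these observations pin down the coefficients.

x^2 - x*y - y^2 + y*z + 3*z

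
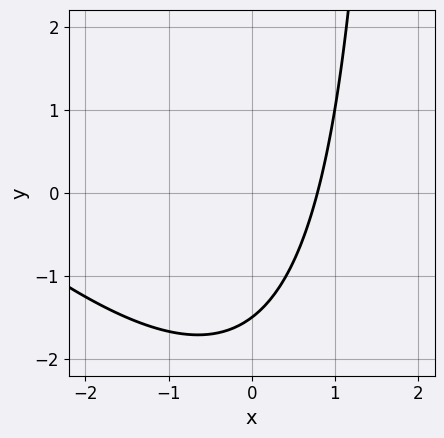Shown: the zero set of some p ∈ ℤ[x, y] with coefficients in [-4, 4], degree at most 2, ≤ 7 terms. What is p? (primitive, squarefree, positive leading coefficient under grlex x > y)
x^2 + x*y + 3*x - 2*y - 3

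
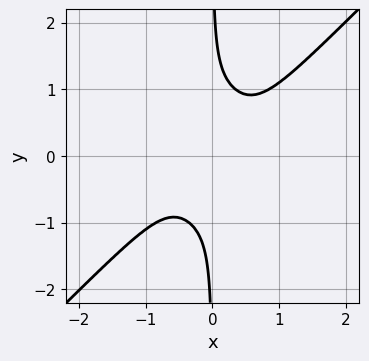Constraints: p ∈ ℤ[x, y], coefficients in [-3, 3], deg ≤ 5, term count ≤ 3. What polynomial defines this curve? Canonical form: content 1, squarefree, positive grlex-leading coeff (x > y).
3*x^4 - 3*x*y^3 + 1

(a) deg p = 4. The shape is more complex than any degree-3 curve.
(b) Observable constraints: it misses every integer gridline on the x-axis; it misses every integer gridline on the y-axis.
(c) These observations pin down the coefficients.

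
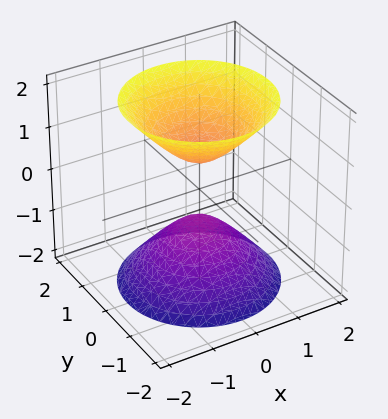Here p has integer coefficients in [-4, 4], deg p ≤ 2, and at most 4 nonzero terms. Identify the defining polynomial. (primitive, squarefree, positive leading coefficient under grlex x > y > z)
(a) I count 2 distinct pieces.
(b) deg p = 2.
(c) Symmetries: rotational symmetry about the z-axis ⇒ p depends on x, y only through x² + y²; mirror symmetry z ↦ −z ⇒ only even powers of z.
(d) Against the integer gridlines: it misses every integer gridline on the x-axis; it misses every integer gridline on the y-axis; a circular section at z = -1 has radius between 0 and 1.
(e) The integer polynomial consistent with all of this is the stated p.

3*x^2 + 3*y^2 - 2*z^2 + 1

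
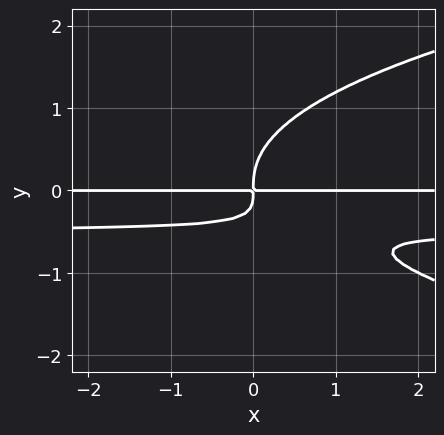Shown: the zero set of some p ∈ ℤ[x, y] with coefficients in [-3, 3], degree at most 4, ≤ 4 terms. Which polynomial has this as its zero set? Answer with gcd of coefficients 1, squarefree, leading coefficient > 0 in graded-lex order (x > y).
2*y^4 - 2*x*y^2 - x*y

First, the degree is 4 — a generic line meets the curve in up to 4 points.
Next, reading off the gridlines: every point of the x-axis in the box is on the curve.
Finally, putting this together gives p.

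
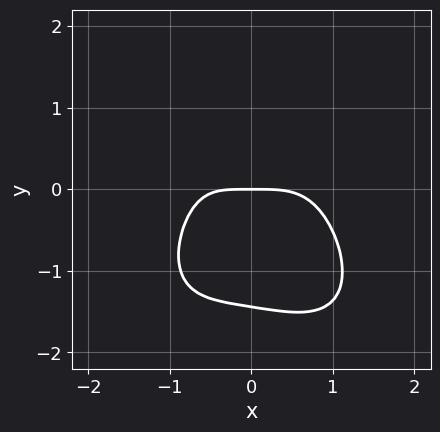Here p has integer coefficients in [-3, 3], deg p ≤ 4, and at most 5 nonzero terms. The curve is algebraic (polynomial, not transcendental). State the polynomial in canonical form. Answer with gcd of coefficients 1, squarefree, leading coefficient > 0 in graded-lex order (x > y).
(a) Degree: the shape is more complex than any degree-3 curve, so deg p = 4.
(b) From the visible intercepts: one y-axis crossing is at y = 0; it meets the x-axis at x = 0 (among the integer gridlines).
(c) These observations pin down the coefficients.

2*x^4 + y^4 + x*y + 3*y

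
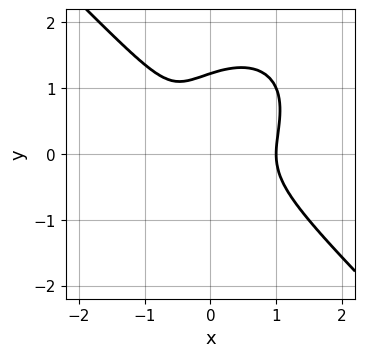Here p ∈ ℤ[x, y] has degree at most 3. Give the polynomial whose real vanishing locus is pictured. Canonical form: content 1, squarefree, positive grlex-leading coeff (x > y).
First, degree: a generic line meets the curve in up to 3 points, so deg p = 3.
Then, reading off the gridlines: it meets the x-axis at x = 1 (among the integer gridlines).
Finally, together with the visible shape, these determine p as stated.

3*x^3 + 3*y^3 - 3*y^2 - 2*x - 1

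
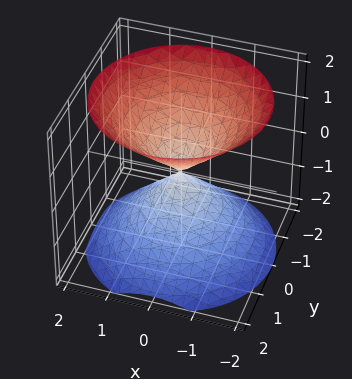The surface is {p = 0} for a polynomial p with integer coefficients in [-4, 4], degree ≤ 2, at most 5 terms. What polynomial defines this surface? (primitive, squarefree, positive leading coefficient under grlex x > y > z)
(a) I count 2 distinct pieces. Treating them together as one polynomial.
(b) Degree: two nappes meeting at a single point; a quadric, so deg p = 2.
(c) Symmetries: the z ↦ −z reflection is a symmetry, so z appears only in even powers; the surface is invariant under rotation about z: p = q(x² + y², z).
(d) From the visible intercepts: a circular section at z = -1 has radius exactly 1; one x-axis crossing is at x = 0; it crosses the y-axis at the gridline y = 0; it meets the z-axis at z = 0 (among the integer gridlines).
(e) Together with the visible shape, these determine p as stated.

x^2 + y^2 - z^2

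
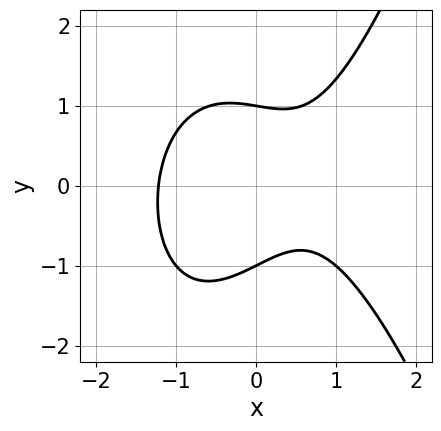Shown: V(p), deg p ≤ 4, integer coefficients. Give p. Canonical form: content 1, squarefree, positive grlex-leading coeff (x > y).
3*x^3 + x*y - 3*y^2 - 2*x + 3

1. deg p = 3. A generic line meets the curve in up to 3 points.
2. Checking where it meets the axes: among the integer gridlines, it crosses the y-axis at y ∈ {-1, 1}.
3. Assembling these constraints gives the stated polynomial.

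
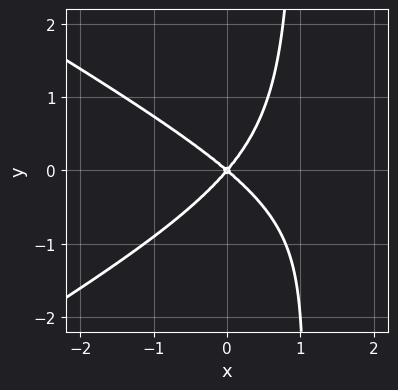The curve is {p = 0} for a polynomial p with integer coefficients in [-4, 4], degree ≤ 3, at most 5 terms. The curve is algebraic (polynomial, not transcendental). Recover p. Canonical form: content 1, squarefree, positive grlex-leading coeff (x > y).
(a) The degree is 3 — no degree-2 curve has this shape.
(b) Against the integer gridlines: one y-axis crossing is at y = 0; one x-axis crossing is at x = 0.
(c) The integer polynomial consistent with all of this is the stated p.

x^3 - 3*x*y^2 - 3*x^2 - x*y + 3*y^2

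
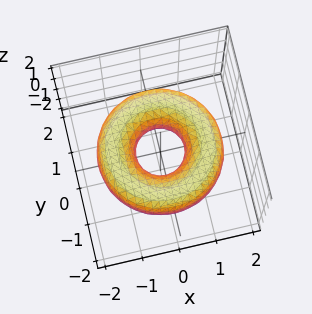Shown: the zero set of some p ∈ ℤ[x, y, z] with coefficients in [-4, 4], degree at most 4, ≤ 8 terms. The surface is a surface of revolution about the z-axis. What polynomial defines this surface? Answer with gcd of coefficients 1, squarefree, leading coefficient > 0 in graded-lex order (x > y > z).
x^4 + 2*x^2*y^2 + y^4 - 3*x^2 - 3*y^2 + 3*z^2 + 1

(a) Degree: a generic line meets the surface in up to 4 points, so deg p = 4.
(b) Symmetries: rotational symmetry about the z-axis ⇒ p depends on x, y only through x² + y².
(c) Reading off the gridlines: it misses every integer gridline on the z-axis; a circular section at z = 0 has radius between 0 and 1.
(d) Assembling these constraints gives the stated polynomial.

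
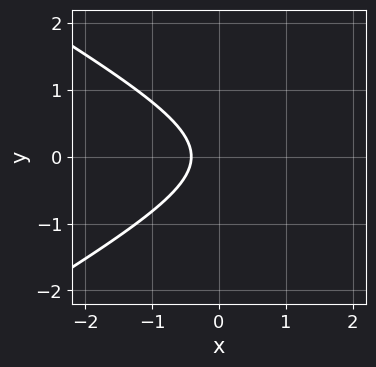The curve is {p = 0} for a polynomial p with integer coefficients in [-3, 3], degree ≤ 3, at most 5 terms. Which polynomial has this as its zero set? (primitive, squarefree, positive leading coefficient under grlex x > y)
deg p = 2. The shape is more complex than any degree-1 curve.
Symmetries: the y ↦ −y reflection is a symmetry, so y appears only in even powers.
From the axis intercepts and sections: it misses every integer gridline on the y-axis.
Matching integer coefficients to the picture gives p.

x^2 - 3*y^2 - 2*x - 1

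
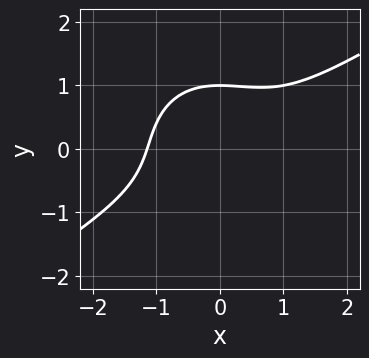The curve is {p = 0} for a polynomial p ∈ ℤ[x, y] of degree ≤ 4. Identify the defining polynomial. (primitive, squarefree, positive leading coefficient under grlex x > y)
2*x^3 - 2*x^2*y - 3*y^3 + 3

1. deg p = 3. The shape is more complex than any degree-2 curve.
2. Checking where it meets the axes: it crosses the y-axis at the gridline y = 1.
3. Fitting integer coefficients to these (and the overall shape) gives p.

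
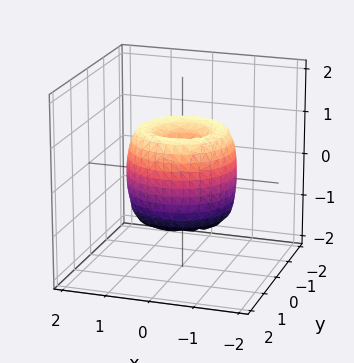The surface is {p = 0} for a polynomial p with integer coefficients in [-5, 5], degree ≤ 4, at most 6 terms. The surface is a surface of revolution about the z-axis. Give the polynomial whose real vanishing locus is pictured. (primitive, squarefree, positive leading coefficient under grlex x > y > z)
First, deg p = 4. A generic line meets the surface in up to 4 points.
Then, by symmetry, the z-axis is an axis of rotation, so x and y enter only as x² + y².
Next, checking where it meets the axes: it meets the z-axis at z = 0 (among the integer gridlines); a circular section at z = 0 has radius between 1 and 2; one y-axis crossing is at y = 0.
Finally, together with the visible shape, these determine p as stated.

2*x^4 + 4*x^2*y^2 + 2*y^4 - 3*x^2 - 3*y^2 + z^2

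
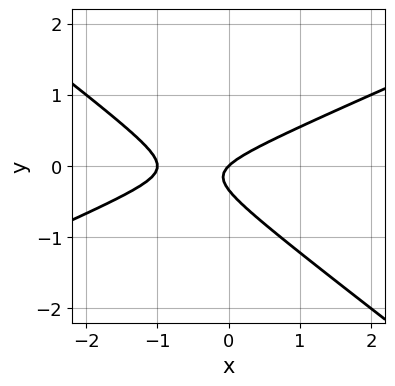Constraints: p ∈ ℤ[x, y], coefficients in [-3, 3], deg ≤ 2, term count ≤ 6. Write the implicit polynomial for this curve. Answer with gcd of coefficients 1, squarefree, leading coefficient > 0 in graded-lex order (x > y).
x^2 - x*y - 3*y^2 + x - y

First, the degree is 2 — the shape is more complex than any degree-1 curve.
Then, against the integer gridlines: among the integer gridlines, it crosses the x-axis at x ∈ {-1, 0}; it meets the y-axis at y = 0 (among the integer gridlines).
Finally, together with the visible shape, these determine p as stated.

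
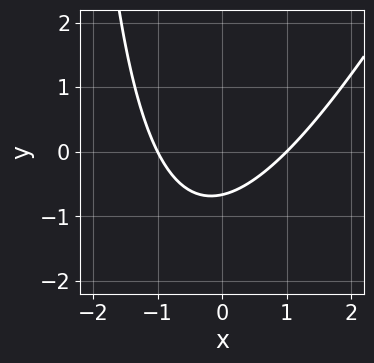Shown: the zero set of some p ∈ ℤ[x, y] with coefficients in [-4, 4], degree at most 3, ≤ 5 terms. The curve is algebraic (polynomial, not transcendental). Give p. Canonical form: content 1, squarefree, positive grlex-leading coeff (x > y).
2*x^2 - x*y - 3*y - 2

First, deg p = 2. The shape is more complex than any degree-1 curve.
Next, checking where it meets the axes: among the integer gridlines, it crosses the x-axis at x ∈ {-1, 1}.
Finally, these observations pin down the coefficients.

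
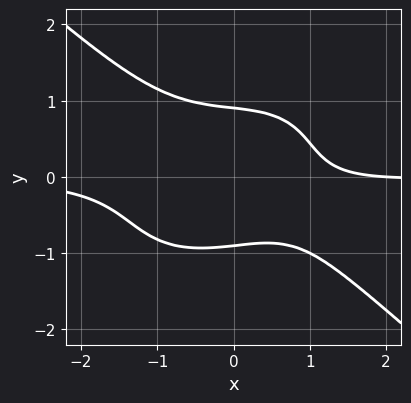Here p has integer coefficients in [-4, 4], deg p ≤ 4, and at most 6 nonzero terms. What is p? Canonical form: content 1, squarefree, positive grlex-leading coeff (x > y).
(a) deg p = 4. A generic line meets the curve in up to 4 points.
(b) Reading off the gridlines: it meets the x-axis at x = 2 (among the integer gridlines).
(c) Putting this together gives p.

2*x^3*y + 3*y^4 + x - 2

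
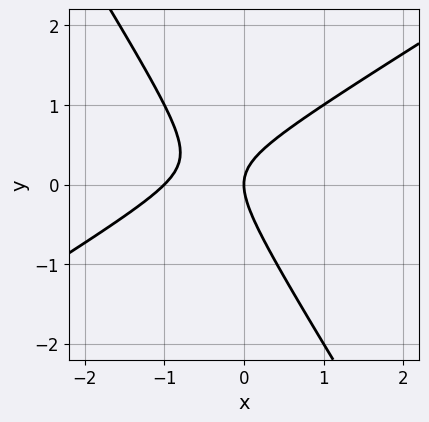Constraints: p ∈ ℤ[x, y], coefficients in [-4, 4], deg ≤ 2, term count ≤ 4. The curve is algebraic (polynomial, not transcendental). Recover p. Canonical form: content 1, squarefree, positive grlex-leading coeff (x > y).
First, degree: a generic line meets the curve in up to 2 points, so deg p = 2.
Next, reading off the gridlines: among the integer gridlines, it crosses the x-axis at x ∈ {-1, 0}; one y-axis crossing is at y = 0.
Finally, fitting integer coefficients to these (and the overall shape) gives p.

x^2 - x*y - y^2 + x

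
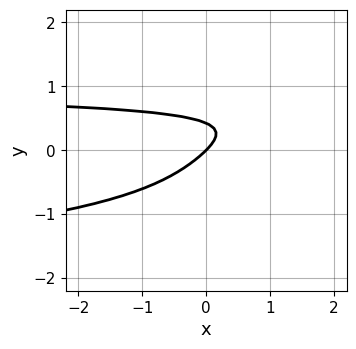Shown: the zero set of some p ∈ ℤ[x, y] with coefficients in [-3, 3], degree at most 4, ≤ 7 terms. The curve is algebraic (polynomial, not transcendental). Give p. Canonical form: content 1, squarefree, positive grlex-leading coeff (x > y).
Degree: a generic line meets the curve in up to 4 points, so deg p = 4.
Checking where it meets the axes: it meets the y-axis at y = 0 (among the integer gridlines); it crosses the x-axis at the gridline x = 0.
Together with the visible shape, these determine p as stated.

2*y^4 - x*y + 2*y^2 + x - y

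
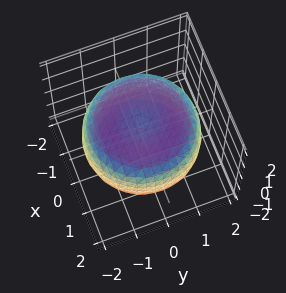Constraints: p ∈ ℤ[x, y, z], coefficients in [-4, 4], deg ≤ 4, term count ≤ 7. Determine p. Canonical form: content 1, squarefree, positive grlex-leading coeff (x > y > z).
First, the degree is 4 — no degree-3 surface has this shape.
Then, symmetries: the z-axis is an axis of rotation, so x and y enter only as x² + y².
Then, checking where it meets the axes: a circular section at z = 0 has radius between 1 and 2; the z-axis gridline crossings are at z ∈ {-1, 1}.
Finally, these observations pin down the coefficients.

x^4 + 2*x^2*y^2 + y^4 - 2*x^2 - 2*y^2 + 3*z^2 - 3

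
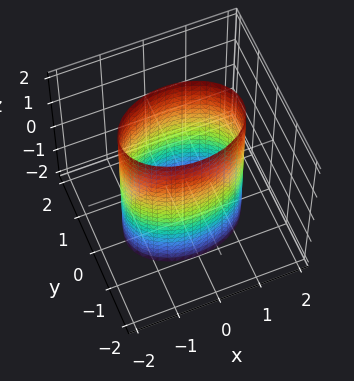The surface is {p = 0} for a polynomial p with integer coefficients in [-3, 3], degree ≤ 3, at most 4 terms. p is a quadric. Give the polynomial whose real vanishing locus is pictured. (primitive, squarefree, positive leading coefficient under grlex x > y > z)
(a) deg p = 2.
(b) Symmetries: mirror symmetry x ↦ −x ⇒ only even powers of x; mirror symmetry y ↦ −y ⇒ only even powers of y; it's symmetric under z → −z, forcing even powers of z.
(c) Against the integer gridlines: the y-axis gridline crossings are at y ∈ {-1, 1}; the surface avoids every integer z-axis point in the box.
(d) Matching integer coefficients to the picture gives p.

x^2 + 2*y^2 - 2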